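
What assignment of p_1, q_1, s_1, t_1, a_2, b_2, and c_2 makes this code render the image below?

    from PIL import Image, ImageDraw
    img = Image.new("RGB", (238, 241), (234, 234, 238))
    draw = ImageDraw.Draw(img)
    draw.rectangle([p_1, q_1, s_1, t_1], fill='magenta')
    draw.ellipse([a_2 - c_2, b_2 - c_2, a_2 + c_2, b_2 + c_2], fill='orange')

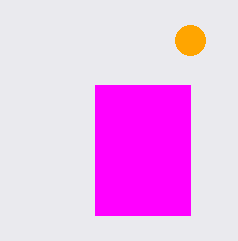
p_1 = 95, q_1 = 85, s_1 = 190, t_1 = 215, a_2 = 190, b_2 = 40, c_2 = 15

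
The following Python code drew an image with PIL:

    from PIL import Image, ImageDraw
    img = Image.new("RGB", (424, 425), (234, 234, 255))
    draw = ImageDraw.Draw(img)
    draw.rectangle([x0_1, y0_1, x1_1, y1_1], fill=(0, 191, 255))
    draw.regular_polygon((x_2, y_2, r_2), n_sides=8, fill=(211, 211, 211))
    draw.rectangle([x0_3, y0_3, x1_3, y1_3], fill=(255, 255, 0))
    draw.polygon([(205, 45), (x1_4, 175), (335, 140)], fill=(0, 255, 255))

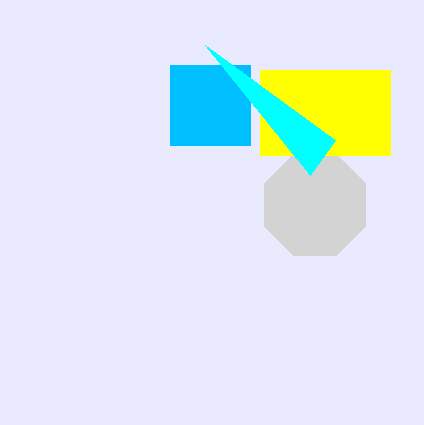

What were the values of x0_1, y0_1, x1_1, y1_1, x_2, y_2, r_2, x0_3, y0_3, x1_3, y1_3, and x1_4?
x0_1 = 170, y0_1 = 65, x1_1 = 250, y1_1 = 145, x_2 = 315, y_2 = 205, r_2 = 55, x0_3 = 260, y0_3 = 70, x1_3 = 390, y1_3 = 155, x1_4 = 310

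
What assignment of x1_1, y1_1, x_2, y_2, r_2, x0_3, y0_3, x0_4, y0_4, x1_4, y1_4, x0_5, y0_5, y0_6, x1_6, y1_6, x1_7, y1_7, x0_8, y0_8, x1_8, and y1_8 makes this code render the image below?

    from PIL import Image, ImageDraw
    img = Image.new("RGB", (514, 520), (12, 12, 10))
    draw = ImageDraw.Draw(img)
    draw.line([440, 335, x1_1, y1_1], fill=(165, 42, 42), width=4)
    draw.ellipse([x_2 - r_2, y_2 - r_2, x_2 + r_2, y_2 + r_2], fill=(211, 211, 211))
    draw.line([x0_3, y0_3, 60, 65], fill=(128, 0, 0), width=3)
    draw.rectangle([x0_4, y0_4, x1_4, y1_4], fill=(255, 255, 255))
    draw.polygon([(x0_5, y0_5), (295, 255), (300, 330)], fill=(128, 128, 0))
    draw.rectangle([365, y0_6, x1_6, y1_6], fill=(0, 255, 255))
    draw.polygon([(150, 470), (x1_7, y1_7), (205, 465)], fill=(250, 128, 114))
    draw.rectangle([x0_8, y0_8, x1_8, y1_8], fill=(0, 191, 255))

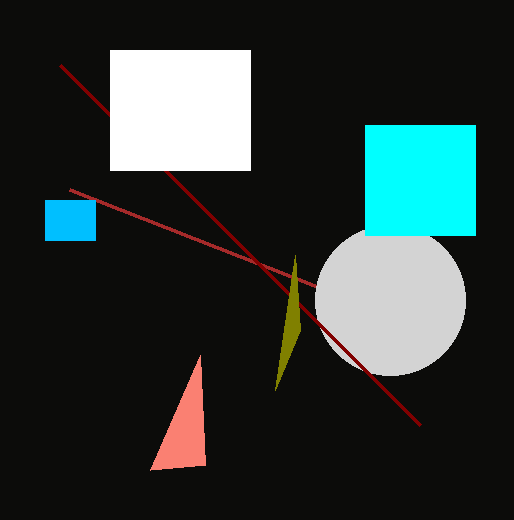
x1_1 = 70, y1_1 = 190, x_2 = 390, y_2 = 300, r_2 = 75, x0_3 = 420, y0_3 = 425, x0_4 = 110, y0_4 = 50, x1_4 = 250, y1_4 = 170, x0_5 = 275, y0_5 = 390, y0_6 = 125, x1_6 = 475, y1_6 = 235, x1_7 = 200, y1_7 = 355, x0_8 = 45, y0_8 = 200, x1_8 = 95, y1_8 = 240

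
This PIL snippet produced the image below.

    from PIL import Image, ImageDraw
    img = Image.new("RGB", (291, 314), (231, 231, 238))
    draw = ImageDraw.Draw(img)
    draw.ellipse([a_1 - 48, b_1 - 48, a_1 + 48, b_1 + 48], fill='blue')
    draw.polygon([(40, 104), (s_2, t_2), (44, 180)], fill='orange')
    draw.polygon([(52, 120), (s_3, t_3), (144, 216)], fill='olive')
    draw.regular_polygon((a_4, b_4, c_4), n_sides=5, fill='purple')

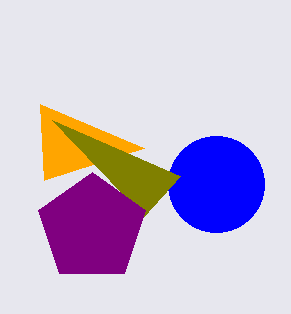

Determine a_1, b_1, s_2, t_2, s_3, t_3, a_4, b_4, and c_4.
a_1 = 216, b_1 = 184, s_2 = 144, t_2 = 148, s_3 = 180, t_3 = 176, a_4 = 92, b_4 = 228, c_4 = 56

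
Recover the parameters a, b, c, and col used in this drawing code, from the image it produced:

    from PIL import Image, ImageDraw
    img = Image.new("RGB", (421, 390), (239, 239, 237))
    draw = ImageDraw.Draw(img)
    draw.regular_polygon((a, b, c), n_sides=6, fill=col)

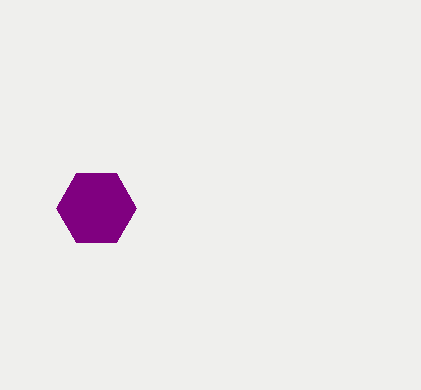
a = 96; b = 208; c = 40; col = 'purple'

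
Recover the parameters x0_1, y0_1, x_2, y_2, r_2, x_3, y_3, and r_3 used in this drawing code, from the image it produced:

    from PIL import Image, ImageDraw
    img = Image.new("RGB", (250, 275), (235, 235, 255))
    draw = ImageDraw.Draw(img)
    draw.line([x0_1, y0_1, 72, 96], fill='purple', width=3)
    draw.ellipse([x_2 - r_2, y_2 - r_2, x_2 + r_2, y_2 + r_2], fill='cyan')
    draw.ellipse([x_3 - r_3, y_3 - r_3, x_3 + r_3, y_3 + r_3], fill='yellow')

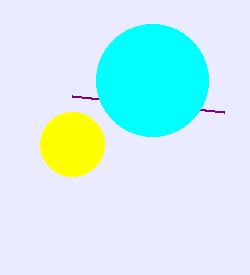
x0_1 = 224
y0_1 = 112
x_2 = 152
y_2 = 80
r_2 = 56
x_3 = 72
y_3 = 144
r_3 = 32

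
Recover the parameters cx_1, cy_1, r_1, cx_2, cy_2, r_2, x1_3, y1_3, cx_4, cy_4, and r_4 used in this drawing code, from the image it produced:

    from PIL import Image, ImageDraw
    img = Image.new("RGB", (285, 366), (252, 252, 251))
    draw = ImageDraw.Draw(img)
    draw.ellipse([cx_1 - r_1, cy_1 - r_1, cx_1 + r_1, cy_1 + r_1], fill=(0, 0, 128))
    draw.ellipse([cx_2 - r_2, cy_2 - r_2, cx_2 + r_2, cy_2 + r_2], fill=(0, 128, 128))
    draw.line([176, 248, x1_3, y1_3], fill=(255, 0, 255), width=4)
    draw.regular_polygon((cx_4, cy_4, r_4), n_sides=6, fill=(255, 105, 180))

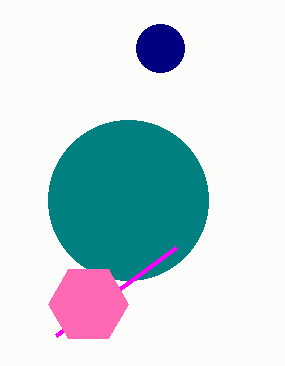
cx_1 = 160, cy_1 = 48, r_1 = 24, cx_2 = 128, cy_2 = 200, r_2 = 80, x1_3 = 56, y1_3 = 336, cx_4 = 88, cy_4 = 304, r_4 = 40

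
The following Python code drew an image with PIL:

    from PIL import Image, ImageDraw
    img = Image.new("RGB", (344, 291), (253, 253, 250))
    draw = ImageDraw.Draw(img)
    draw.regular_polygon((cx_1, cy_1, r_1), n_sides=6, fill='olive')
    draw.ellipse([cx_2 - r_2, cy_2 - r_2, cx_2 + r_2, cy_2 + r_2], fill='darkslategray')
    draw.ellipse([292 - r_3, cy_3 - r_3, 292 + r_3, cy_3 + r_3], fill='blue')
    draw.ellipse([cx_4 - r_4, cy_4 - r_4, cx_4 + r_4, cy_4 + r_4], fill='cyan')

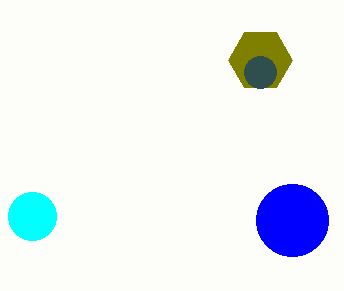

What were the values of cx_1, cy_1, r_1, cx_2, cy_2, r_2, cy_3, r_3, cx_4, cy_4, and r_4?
cx_1 = 260; cy_1 = 60; r_1 = 32; cx_2 = 260; cy_2 = 72; r_2 = 16; cy_3 = 220; r_3 = 36; cx_4 = 32; cy_4 = 216; r_4 = 24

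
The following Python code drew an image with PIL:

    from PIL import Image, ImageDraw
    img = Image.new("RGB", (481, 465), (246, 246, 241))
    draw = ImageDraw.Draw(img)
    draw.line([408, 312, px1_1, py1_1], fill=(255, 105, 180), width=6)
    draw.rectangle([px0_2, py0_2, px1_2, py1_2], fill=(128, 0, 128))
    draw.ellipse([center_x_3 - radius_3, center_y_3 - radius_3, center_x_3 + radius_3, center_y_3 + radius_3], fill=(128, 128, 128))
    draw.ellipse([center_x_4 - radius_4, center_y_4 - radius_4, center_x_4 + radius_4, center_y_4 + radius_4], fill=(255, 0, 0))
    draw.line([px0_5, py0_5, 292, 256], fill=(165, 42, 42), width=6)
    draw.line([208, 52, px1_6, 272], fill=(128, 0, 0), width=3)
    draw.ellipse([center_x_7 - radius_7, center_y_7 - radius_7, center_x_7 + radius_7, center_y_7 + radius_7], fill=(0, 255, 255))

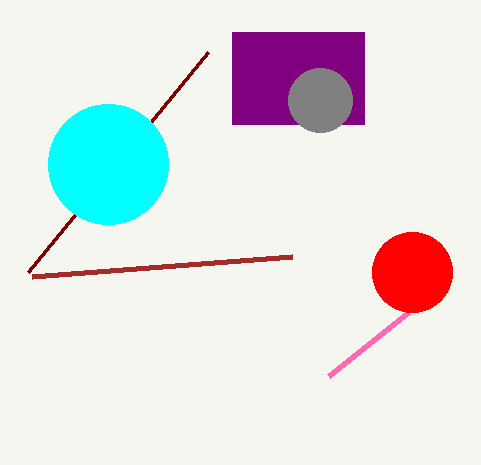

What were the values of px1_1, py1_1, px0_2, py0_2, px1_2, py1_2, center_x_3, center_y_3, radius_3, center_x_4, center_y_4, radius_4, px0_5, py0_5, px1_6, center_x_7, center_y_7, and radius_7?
px1_1 = 328; py1_1 = 376; px0_2 = 232; py0_2 = 32; px1_2 = 364; py1_2 = 124; center_x_3 = 320; center_y_3 = 100; radius_3 = 32; center_x_4 = 412; center_y_4 = 272; radius_4 = 40; px0_5 = 32; py0_5 = 276; px1_6 = 28; center_x_7 = 108; center_y_7 = 164; radius_7 = 60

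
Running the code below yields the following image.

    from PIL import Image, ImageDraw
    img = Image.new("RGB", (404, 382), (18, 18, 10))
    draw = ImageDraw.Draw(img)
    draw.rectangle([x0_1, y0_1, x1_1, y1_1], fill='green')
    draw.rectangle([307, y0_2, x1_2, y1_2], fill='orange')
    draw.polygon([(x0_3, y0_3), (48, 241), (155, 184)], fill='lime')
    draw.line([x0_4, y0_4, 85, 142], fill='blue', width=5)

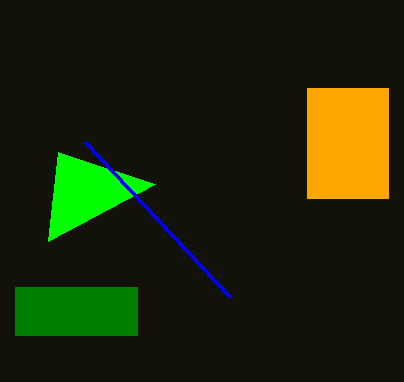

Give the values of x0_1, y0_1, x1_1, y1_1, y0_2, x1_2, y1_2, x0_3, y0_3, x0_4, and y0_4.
x0_1 = 15; y0_1 = 287; x1_1 = 137; y1_1 = 335; y0_2 = 88; x1_2 = 388; y1_2 = 198; x0_3 = 58; y0_3 = 152; x0_4 = 230; y0_4 = 297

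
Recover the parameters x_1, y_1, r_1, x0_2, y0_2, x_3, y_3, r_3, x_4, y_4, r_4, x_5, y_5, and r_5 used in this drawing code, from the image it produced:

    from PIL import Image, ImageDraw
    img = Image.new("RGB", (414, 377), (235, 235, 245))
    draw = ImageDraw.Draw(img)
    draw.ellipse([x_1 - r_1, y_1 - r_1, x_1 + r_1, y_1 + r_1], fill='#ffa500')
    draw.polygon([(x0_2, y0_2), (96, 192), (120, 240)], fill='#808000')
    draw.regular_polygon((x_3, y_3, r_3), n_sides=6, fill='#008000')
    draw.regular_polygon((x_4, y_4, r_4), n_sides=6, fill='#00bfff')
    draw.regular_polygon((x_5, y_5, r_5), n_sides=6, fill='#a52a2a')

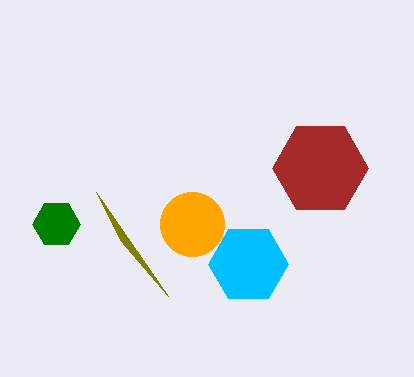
x_1 = 192
y_1 = 224
r_1 = 32
x0_2 = 168
y0_2 = 296
x_3 = 56
y_3 = 224
r_3 = 24
x_4 = 248
y_4 = 264
r_4 = 40
x_5 = 320
y_5 = 168
r_5 = 48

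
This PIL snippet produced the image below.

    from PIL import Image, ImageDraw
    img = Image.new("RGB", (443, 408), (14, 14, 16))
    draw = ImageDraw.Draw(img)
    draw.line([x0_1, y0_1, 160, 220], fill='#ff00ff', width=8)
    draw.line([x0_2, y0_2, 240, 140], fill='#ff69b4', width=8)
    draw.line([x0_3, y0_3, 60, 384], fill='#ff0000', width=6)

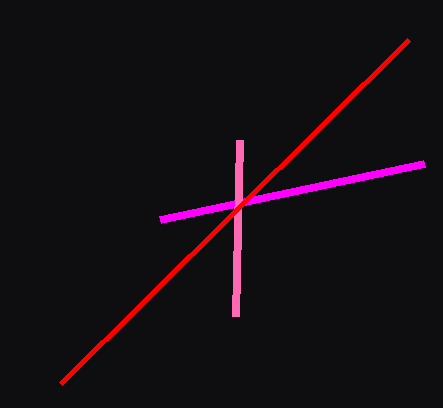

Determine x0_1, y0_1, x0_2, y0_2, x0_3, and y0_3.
x0_1 = 424, y0_1 = 164, x0_2 = 236, y0_2 = 316, x0_3 = 408, y0_3 = 40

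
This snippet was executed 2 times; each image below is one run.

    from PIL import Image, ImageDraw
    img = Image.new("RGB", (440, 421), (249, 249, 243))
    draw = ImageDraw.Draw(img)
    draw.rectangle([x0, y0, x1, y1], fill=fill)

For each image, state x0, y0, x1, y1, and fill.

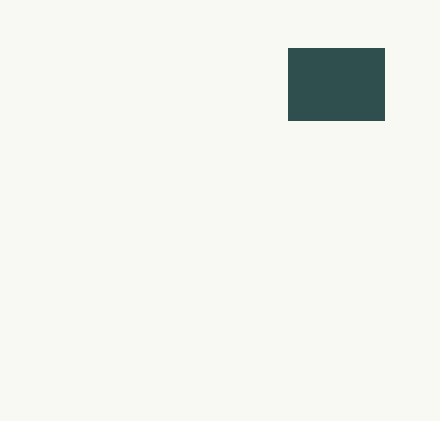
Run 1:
x0 = 288
y0 = 48
x1 = 384
y1 = 120
fill = 'darkslategray'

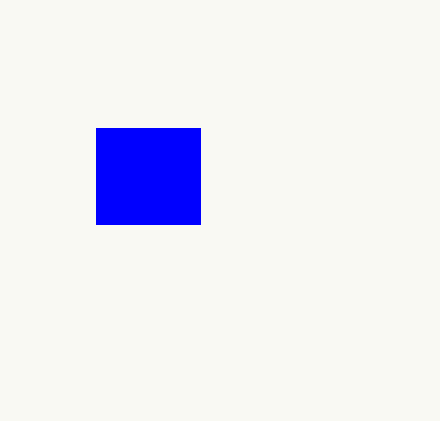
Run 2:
x0 = 96, y0 = 128, x1 = 200, y1 = 224, fill = 'blue'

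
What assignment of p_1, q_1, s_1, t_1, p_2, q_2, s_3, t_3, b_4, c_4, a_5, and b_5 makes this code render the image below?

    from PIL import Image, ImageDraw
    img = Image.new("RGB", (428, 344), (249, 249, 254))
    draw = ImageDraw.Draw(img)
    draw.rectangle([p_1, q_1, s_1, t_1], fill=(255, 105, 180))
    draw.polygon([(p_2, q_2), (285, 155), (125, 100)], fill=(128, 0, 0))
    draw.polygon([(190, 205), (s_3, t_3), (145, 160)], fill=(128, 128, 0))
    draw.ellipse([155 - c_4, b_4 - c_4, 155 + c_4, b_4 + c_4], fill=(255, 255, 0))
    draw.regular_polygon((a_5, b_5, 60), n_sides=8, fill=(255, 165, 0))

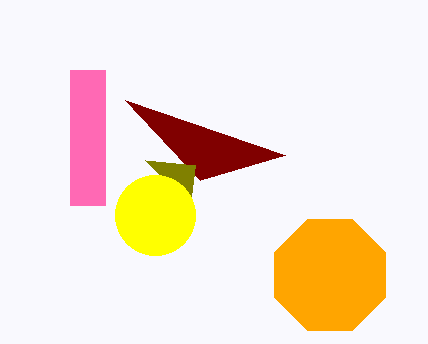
p_1 = 70; q_1 = 70; s_1 = 105; t_1 = 205; p_2 = 200; q_2 = 180; s_3 = 195; t_3 = 165; b_4 = 215; c_4 = 40; a_5 = 330; b_5 = 275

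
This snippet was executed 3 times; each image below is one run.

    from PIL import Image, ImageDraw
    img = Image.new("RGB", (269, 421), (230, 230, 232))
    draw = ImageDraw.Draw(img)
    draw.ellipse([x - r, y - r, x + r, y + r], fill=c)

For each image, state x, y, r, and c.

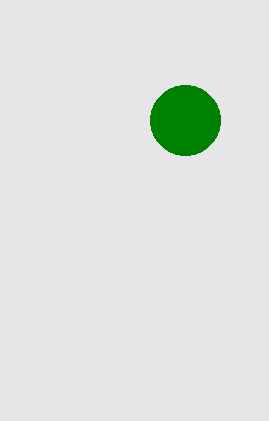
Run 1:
x = 185, y = 120, r = 35, c = 'green'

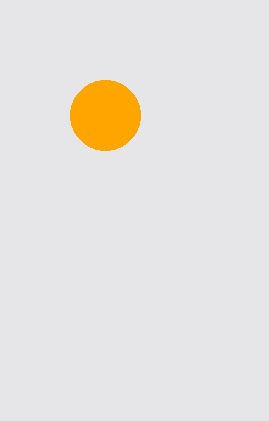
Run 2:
x = 105, y = 115, r = 35, c = 'orange'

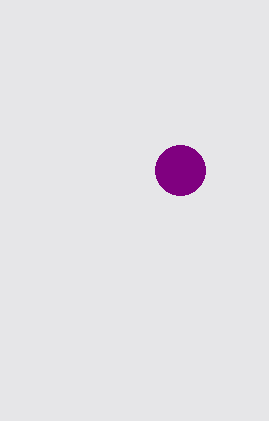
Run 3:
x = 180
y = 170
r = 25
c = 'purple'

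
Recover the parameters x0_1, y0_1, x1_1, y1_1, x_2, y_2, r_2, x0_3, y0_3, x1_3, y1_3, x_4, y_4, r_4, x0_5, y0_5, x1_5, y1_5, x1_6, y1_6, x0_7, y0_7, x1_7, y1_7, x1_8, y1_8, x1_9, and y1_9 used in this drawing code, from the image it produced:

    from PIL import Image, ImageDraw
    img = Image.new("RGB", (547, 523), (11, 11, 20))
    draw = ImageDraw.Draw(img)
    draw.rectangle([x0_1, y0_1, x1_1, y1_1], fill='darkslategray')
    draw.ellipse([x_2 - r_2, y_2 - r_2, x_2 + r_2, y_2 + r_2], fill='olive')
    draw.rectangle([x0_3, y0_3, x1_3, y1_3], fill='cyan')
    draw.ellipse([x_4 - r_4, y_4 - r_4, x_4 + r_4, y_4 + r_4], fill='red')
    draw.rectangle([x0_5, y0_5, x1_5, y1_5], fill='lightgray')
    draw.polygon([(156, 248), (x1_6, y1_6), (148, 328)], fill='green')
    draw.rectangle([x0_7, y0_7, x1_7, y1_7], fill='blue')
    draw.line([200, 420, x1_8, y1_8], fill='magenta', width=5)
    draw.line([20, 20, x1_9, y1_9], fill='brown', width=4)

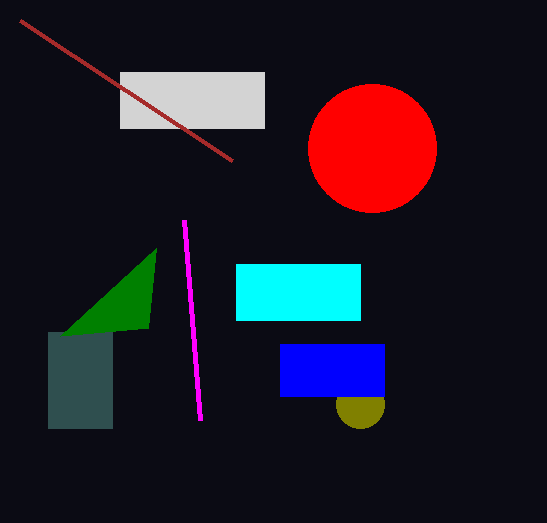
x0_1 = 48
y0_1 = 332
x1_1 = 112
y1_1 = 428
x_2 = 360
y_2 = 404
r_2 = 24
x0_3 = 236
y0_3 = 264
x1_3 = 360
y1_3 = 320
x_4 = 372
y_4 = 148
r_4 = 64
x0_5 = 120
y0_5 = 72
x1_5 = 264
y1_5 = 128
x1_6 = 60
y1_6 = 336
x0_7 = 280
y0_7 = 344
x1_7 = 384
y1_7 = 396
x1_8 = 184
y1_8 = 220
x1_9 = 232
y1_9 = 160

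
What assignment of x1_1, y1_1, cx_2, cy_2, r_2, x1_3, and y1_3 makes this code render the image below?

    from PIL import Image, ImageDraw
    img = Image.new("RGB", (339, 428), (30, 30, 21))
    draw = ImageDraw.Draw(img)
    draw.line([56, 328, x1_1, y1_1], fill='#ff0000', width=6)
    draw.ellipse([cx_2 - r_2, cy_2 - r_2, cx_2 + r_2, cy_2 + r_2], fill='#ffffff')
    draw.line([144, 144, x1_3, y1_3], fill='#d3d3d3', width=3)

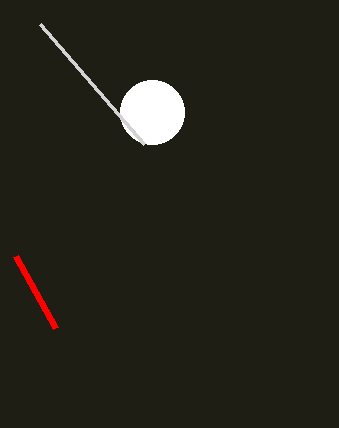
x1_1 = 16; y1_1 = 256; cx_2 = 152; cy_2 = 112; r_2 = 32; x1_3 = 40; y1_3 = 24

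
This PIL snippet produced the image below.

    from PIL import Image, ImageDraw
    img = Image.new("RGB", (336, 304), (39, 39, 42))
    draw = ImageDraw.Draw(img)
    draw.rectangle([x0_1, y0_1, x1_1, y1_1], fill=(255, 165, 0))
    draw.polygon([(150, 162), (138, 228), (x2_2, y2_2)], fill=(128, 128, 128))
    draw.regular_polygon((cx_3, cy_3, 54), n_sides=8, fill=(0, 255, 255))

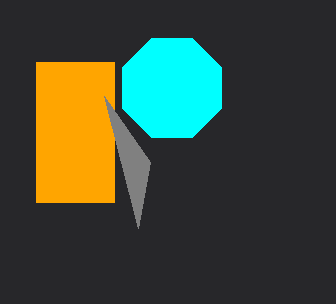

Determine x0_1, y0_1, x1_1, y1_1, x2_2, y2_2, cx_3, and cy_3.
x0_1 = 36; y0_1 = 62; x1_1 = 114; y1_1 = 202; x2_2 = 104; y2_2 = 96; cx_3 = 172; cy_3 = 88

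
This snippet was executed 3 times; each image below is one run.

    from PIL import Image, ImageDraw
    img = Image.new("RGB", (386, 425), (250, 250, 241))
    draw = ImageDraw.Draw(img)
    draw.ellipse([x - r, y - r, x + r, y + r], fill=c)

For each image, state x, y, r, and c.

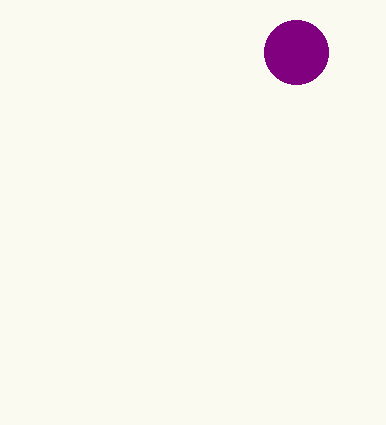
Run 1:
x = 296
y = 52
r = 32
c = 'purple'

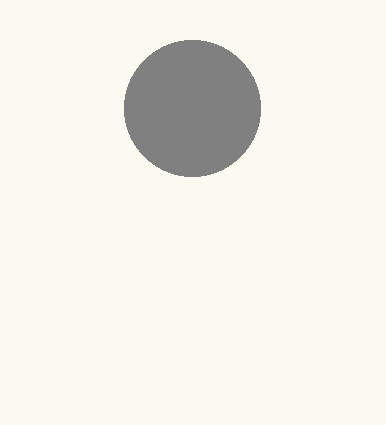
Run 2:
x = 192
y = 108
r = 68
c = 'gray'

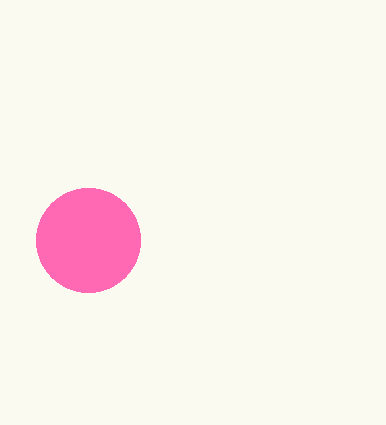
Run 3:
x = 88; y = 240; r = 52; c = 'hotpink'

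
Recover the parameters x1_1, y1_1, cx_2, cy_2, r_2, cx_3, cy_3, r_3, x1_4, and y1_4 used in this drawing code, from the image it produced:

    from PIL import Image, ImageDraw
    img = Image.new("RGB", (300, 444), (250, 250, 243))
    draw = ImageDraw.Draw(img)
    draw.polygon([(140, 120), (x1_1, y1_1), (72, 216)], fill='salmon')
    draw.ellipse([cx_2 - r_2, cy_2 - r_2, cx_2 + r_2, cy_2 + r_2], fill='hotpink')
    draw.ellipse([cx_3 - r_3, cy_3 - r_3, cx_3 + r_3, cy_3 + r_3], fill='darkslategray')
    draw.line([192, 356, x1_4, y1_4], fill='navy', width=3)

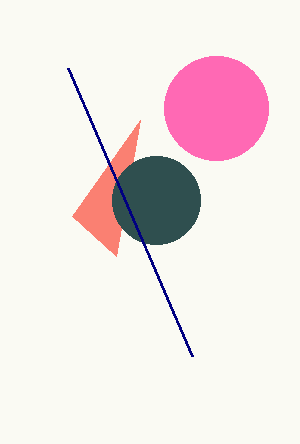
x1_1 = 116; y1_1 = 256; cx_2 = 216; cy_2 = 108; r_2 = 52; cx_3 = 156; cy_3 = 200; r_3 = 44; x1_4 = 68; y1_4 = 68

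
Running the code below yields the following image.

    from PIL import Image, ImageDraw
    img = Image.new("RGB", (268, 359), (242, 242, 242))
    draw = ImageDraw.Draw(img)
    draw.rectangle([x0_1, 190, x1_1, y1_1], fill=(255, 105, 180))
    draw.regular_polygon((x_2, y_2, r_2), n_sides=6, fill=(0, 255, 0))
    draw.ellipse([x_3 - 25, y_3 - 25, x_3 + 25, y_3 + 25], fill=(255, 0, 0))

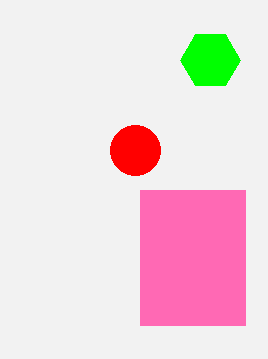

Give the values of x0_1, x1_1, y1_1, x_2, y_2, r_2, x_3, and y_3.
x0_1 = 140
x1_1 = 245
y1_1 = 325
x_2 = 210
y_2 = 60
r_2 = 30
x_3 = 135
y_3 = 150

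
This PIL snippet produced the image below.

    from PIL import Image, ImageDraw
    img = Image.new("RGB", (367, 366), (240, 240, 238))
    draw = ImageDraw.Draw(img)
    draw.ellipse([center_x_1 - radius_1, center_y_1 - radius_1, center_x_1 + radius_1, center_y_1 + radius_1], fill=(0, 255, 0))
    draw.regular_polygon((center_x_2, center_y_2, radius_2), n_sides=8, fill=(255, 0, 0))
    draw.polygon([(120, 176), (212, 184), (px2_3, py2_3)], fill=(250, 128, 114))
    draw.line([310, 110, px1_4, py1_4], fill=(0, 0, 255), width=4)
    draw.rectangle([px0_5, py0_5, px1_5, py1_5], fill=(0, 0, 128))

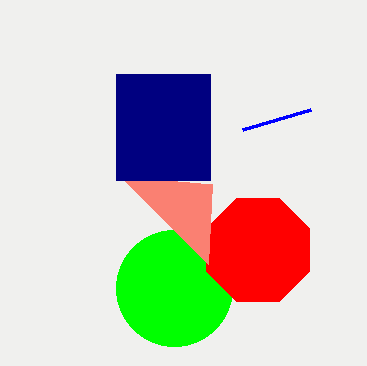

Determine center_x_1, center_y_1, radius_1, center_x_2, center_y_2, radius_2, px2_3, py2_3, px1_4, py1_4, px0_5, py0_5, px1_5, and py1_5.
center_x_1 = 174; center_y_1 = 288; radius_1 = 58; center_x_2 = 258; center_y_2 = 250; radius_2 = 56; px2_3 = 208; py2_3 = 264; px1_4 = 242; py1_4 = 130; px0_5 = 116; py0_5 = 74; px1_5 = 210; py1_5 = 180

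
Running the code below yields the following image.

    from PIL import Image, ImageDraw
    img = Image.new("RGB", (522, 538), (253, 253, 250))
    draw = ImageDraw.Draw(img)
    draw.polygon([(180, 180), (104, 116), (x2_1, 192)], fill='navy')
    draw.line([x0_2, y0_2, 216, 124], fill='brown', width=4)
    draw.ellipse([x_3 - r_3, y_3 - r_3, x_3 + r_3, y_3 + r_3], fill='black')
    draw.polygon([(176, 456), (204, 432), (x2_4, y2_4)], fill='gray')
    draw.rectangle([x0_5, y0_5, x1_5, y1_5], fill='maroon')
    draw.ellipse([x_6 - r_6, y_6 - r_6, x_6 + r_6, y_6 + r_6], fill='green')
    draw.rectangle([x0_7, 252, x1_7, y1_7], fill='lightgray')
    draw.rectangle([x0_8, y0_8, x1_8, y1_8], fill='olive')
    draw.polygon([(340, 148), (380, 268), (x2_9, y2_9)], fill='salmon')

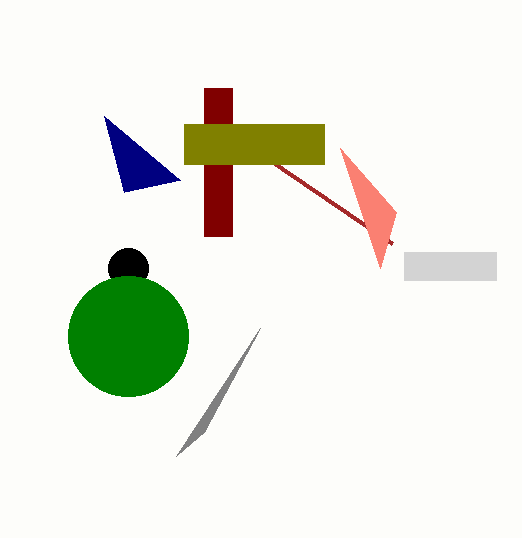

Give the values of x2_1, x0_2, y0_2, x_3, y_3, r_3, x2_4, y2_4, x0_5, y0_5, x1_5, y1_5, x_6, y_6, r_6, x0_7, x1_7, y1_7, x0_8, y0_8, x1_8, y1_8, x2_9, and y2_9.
x2_1 = 124, x0_2 = 392, y0_2 = 244, x_3 = 128, y_3 = 268, r_3 = 20, x2_4 = 260, y2_4 = 328, x0_5 = 204, y0_5 = 88, x1_5 = 232, y1_5 = 236, x_6 = 128, y_6 = 336, r_6 = 60, x0_7 = 404, x1_7 = 496, y1_7 = 280, x0_8 = 184, y0_8 = 124, x1_8 = 324, y1_8 = 164, x2_9 = 396, y2_9 = 212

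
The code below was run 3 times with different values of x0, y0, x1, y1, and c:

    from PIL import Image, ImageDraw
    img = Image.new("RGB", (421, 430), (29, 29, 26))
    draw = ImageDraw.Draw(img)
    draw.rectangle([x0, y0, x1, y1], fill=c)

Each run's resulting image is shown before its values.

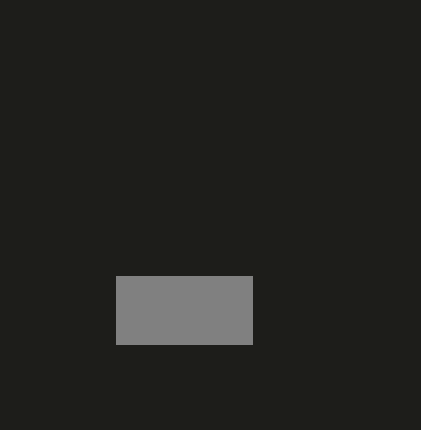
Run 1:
x0 = 116
y0 = 276
x1 = 252
y1 = 344
c = 'gray'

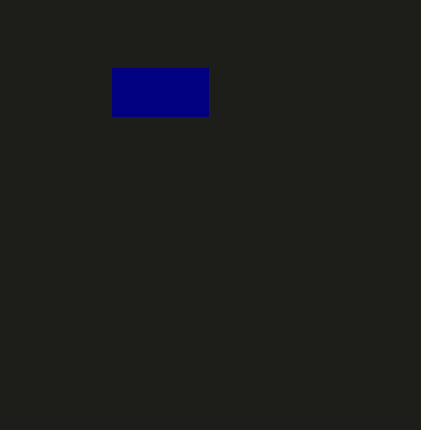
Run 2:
x0 = 112; y0 = 68; x1 = 208; y1 = 116; c = 'navy'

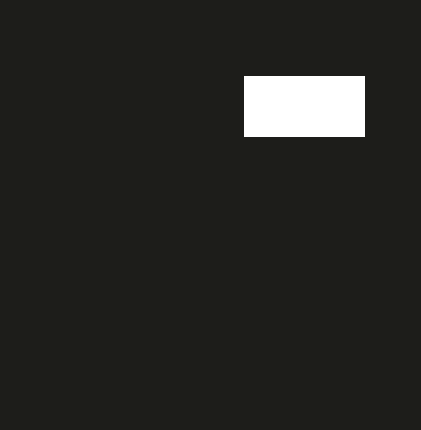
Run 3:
x0 = 244; y0 = 76; x1 = 364; y1 = 136; c = 'white'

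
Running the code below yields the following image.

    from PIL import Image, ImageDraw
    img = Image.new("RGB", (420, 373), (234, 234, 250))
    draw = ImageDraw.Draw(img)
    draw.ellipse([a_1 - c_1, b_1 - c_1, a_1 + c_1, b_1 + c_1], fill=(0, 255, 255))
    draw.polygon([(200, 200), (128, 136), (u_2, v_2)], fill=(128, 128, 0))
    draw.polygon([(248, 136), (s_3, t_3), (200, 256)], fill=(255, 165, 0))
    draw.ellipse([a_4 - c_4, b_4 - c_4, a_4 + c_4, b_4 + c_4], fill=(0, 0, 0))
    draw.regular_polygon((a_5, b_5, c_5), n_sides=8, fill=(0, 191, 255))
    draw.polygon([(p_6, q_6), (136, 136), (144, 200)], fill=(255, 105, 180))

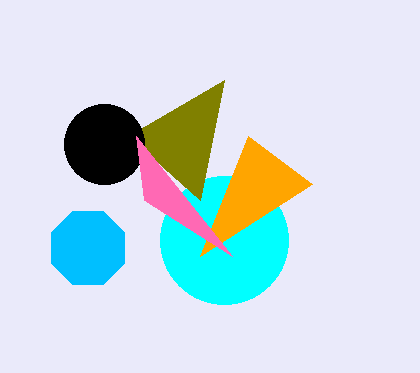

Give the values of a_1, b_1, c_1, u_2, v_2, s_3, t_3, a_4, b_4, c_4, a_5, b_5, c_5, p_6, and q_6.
a_1 = 224
b_1 = 240
c_1 = 64
u_2 = 224
v_2 = 80
s_3 = 312
t_3 = 184
a_4 = 104
b_4 = 144
c_4 = 40
a_5 = 88
b_5 = 248
c_5 = 40
p_6 = 232
q_6 = 256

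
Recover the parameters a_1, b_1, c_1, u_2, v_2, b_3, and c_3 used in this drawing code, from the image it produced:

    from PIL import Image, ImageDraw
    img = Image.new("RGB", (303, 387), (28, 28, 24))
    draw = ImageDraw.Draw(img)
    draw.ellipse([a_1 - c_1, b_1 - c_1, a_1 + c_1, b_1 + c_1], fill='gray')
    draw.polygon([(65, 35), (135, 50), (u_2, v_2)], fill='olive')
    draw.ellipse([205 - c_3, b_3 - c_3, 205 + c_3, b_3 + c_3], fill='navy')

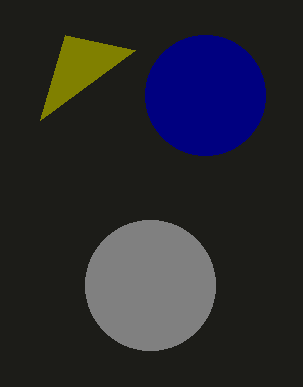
a_1 = 150
b_1 = 285
c_1 = 65
u_2 = 40
v_2 = 120
b_3 = 95
c_3 = 60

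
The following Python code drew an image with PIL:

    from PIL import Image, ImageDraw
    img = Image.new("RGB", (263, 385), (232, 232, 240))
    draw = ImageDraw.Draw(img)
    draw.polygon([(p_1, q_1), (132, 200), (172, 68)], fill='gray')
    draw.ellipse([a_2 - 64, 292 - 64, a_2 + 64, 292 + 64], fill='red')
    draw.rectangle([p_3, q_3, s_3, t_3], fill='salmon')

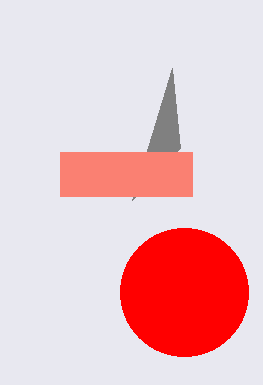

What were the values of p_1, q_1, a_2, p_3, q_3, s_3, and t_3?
p_1 = 180; q_1 = 148; a_2 = 184; p_3 = 60; q_3 = 152; s_3 = 192; t_3 = 196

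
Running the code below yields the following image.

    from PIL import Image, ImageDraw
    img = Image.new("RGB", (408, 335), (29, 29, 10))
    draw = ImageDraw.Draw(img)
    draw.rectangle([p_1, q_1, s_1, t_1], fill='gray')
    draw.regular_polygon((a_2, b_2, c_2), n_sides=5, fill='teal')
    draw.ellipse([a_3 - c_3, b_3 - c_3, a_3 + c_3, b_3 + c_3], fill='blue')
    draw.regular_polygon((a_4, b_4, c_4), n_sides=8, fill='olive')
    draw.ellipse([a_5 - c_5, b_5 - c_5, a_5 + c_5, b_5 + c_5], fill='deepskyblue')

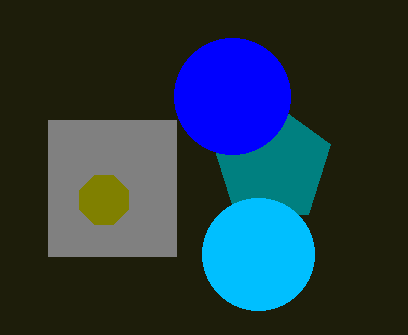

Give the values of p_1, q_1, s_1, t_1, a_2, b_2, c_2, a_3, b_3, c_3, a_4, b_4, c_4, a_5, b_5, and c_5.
p_1 = 48
q_1 = 120
s_1 = 176
t_1 = 256
a_2 = 272
b_2 = 164
c_2 = 62
a_3 = 232
b_3 = 96
c_3 = 58
a_4 = 104
b_4 = 200
c_4 = 26
a_5 = 258
b_5 = 254
c_5 = 56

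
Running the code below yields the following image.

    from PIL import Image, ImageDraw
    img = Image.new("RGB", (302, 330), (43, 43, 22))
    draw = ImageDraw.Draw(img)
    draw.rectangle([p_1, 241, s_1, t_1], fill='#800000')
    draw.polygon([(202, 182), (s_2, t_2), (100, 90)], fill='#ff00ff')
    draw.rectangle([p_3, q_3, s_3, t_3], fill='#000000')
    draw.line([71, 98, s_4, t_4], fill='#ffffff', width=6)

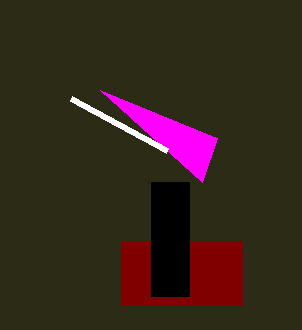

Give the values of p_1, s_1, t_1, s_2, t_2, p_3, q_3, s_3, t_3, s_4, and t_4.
p_1 = 121
s_1 = 242
t_1 = 305
s_2 = 217
t_2 = 138
p_3 = 151
q_3 = 182
s_3 = 189
t_3 = 296
s_4 = 167
t_4 = 150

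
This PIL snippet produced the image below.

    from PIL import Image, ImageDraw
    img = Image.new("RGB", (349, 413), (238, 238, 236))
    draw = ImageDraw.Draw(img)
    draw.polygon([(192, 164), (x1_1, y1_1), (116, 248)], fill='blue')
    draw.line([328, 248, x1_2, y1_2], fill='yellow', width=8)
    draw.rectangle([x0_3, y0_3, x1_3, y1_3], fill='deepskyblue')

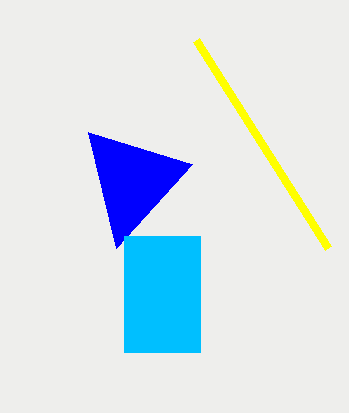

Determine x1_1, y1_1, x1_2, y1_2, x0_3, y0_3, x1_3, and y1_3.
x1_1 = 88, y1_1 = 132, x1_2 = 196, y1_2 = 40, x0_3 = 124, y0_3 = 236, x1_3 = 200, y1_3 = 352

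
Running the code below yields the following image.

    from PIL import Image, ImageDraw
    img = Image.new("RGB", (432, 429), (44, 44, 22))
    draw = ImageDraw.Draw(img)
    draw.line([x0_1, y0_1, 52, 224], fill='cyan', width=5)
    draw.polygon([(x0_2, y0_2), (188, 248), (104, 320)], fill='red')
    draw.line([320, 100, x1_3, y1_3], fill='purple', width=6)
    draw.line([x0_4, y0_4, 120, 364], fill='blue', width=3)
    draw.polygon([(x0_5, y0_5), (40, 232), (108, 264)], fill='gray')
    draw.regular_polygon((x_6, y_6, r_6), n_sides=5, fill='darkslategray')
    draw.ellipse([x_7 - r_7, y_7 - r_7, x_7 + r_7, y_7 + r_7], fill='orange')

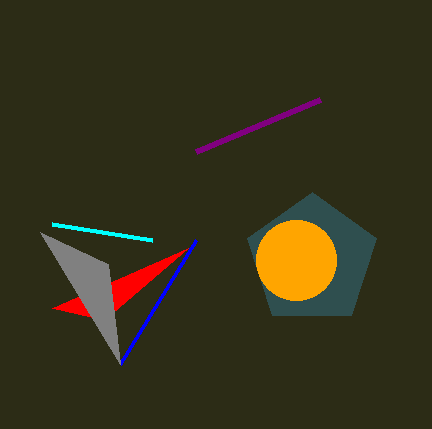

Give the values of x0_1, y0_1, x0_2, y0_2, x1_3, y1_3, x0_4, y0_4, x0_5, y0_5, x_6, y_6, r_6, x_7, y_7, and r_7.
x0_1 = 152, y0_1 = 240, x0_2 = 52, y0_2 = 308, x1_3 = 196, y1_3 = 152, x0_4 = 196, y0_4 = 240, x0_5 = 120, y0_5 = 364, x_6 = 312, y_6 = 260, r_6 = 68, x_7 = 296, y_7 = 260, r_7 = 40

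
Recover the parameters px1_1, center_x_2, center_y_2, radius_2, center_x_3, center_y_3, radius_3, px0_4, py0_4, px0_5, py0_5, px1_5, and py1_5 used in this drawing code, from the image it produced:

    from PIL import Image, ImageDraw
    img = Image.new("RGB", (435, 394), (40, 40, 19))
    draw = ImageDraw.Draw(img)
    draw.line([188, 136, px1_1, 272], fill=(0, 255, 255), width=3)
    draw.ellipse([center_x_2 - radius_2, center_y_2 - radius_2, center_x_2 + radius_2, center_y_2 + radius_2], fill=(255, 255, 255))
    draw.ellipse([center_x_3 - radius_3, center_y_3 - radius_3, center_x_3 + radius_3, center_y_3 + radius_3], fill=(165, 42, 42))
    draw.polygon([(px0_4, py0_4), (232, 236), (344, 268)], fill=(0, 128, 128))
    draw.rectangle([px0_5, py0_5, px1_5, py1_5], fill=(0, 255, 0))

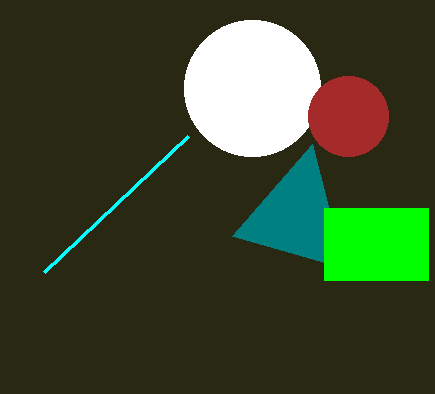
px1_1 = 44
center_x_2 = 252
center_y_2 = 88
radius_2 = 68
center_x_3 = 348
center_y_3 = 116
radius_3 = 40
px0_4 = 312
py0_4 = 144
px0_5 = 324
py0_5 = 208
px1_5 = 428
py1_5 = 280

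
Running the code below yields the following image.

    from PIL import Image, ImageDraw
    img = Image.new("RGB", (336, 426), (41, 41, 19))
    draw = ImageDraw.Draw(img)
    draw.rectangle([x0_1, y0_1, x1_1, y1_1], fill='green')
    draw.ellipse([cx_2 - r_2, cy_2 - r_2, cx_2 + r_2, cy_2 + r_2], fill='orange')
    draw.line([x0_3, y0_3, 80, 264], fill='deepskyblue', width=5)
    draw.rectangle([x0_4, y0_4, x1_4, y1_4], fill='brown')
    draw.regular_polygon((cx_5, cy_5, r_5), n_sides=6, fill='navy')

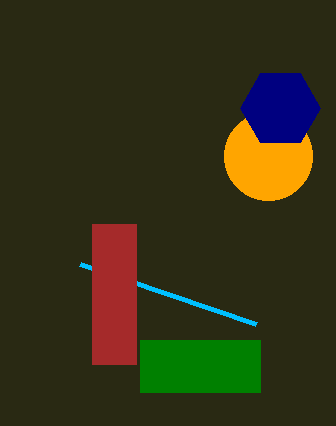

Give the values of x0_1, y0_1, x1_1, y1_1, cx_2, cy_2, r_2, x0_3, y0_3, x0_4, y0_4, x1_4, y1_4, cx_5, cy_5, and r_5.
x0_1 = 140; y0_1 = 340; x1_1 = 260; y1_1 = 392; cx_2 = 268; cy_2 = 156; r_2 = 44; x0_3 = 256; y0_3 = 324; x0_4 = 92; y0_4 = 224; x1_4 = 136; y1_4 = 364; cx_5 = 280; cy_5 = 108; r_5 = 40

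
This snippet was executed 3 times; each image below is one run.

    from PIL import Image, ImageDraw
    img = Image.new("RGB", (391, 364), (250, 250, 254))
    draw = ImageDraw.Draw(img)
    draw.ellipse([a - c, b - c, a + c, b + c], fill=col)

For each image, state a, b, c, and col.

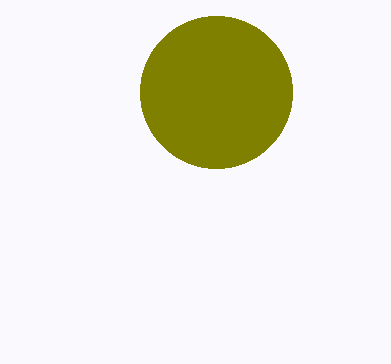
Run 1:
a = 216; b = 92; c = 76; col = 'olive'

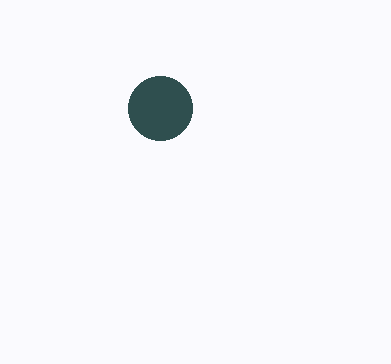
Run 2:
a = 160
b = 108
c = 32
col = 'darkslategray'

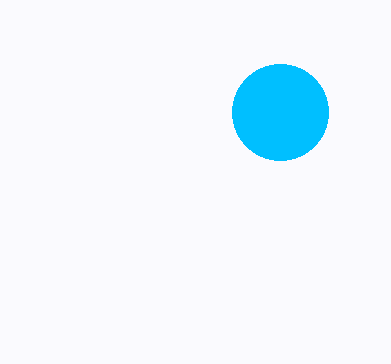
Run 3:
a = 280, b = 112, c = 48, col = 'deepskyblue'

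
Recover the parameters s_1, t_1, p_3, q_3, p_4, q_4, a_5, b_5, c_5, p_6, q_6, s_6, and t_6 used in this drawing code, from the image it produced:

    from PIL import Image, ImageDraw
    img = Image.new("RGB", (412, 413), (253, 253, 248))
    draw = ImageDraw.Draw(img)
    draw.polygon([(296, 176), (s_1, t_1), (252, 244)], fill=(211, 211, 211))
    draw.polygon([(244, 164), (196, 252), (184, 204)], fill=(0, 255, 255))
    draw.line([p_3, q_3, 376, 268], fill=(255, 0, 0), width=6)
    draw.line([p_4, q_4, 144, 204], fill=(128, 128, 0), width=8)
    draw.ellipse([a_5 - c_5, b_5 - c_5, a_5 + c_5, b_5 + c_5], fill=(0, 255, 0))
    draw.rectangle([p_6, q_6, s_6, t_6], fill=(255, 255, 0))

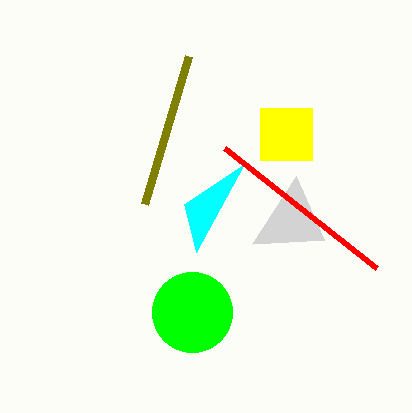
s_1 = 324; t_1 = 240; p_3 = 224; q_3 = 148; p_4 = 188; q_4 = 56; a_5 = 192; b_5 = 312; c_5 = 40; p_6 = 260; q_6 = 108; s_6 = 312; t_6 = 160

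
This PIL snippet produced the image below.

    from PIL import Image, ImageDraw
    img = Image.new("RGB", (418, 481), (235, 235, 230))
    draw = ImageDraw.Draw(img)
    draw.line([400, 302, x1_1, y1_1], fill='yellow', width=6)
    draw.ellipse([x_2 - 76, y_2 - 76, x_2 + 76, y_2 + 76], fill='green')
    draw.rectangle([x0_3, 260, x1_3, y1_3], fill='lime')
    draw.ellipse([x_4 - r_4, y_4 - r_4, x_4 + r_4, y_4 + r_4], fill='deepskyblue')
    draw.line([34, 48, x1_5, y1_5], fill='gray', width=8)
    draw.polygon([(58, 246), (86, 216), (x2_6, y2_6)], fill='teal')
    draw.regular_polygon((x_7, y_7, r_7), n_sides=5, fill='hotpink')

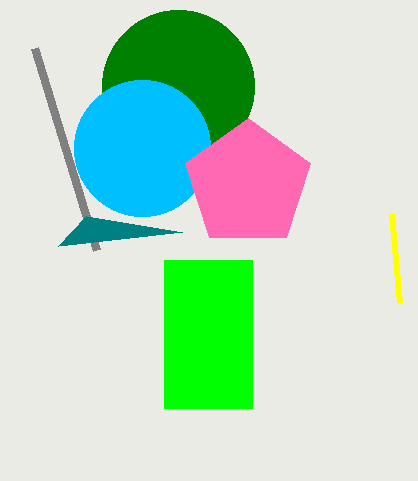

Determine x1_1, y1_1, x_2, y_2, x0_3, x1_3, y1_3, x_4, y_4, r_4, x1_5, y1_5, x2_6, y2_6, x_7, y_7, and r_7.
x1_1 = 392
y1_1 = 214
x_2 = 178
y_2 = 86
x0_3 = 164
x1_3 = 252
y1_3 = 408
x_4 = 142
y_4 = 148
r_4 = 68
x1_5 = 96
y1_5 = 250
x2_6 = 182
y2_6 = 232
x_7 = 248
y_7 = 184
r_7 = 66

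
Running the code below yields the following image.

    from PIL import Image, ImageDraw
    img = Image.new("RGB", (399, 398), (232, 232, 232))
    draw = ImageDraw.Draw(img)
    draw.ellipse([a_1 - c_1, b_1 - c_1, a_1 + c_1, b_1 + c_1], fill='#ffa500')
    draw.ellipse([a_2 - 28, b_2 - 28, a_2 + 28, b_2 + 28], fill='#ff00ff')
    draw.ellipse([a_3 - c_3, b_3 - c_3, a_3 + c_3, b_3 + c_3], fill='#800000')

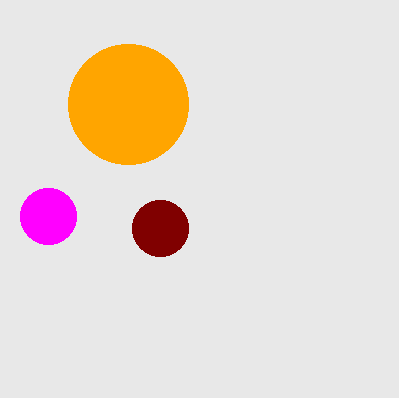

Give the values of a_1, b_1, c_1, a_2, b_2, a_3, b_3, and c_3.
a_1 = 128; b_1 = 104; c_1 = 60; a_2 = 48; b_2 = 216; a_3 = 160; b_3 = 228; c_3 = 28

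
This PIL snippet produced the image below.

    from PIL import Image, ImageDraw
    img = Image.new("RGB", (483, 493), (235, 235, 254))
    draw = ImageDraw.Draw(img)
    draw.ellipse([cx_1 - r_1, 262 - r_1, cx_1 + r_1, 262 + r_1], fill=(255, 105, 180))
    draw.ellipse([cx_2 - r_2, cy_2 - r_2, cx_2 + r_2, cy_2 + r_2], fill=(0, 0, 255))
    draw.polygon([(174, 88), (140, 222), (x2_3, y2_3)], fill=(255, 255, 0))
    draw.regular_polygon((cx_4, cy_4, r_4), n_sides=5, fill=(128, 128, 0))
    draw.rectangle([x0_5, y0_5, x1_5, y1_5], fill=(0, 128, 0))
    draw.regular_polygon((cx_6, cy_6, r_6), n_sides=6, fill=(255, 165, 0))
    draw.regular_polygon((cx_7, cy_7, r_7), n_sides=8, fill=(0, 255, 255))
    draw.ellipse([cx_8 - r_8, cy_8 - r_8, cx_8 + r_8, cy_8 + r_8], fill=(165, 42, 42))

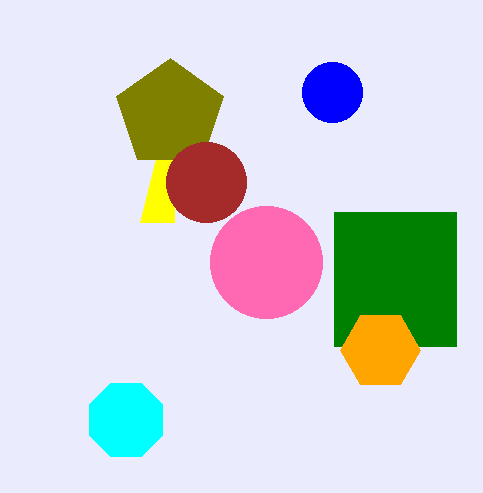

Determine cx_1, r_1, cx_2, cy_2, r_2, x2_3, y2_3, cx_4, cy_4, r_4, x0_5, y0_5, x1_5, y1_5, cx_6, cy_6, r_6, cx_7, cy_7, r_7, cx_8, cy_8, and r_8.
cx_1 = 266, r_1 = 56, cx_2 = 332, cy_2 = 92, r_2 = 30, x2_3 = 174, y2_3 = 222, cx_4 = 170, cy_4 = 114, r_4 = 56, x0_5 = 334, y0_5 = 212, x1_5 = 456, y1_5 = 346, cx_6 = 380, cy_6 = 350, r_6 = 40, cx_7 = 126, cy_7 = 420, r_7 = 40, cx_8 = 206, cy_8 = 182, r_8 = 40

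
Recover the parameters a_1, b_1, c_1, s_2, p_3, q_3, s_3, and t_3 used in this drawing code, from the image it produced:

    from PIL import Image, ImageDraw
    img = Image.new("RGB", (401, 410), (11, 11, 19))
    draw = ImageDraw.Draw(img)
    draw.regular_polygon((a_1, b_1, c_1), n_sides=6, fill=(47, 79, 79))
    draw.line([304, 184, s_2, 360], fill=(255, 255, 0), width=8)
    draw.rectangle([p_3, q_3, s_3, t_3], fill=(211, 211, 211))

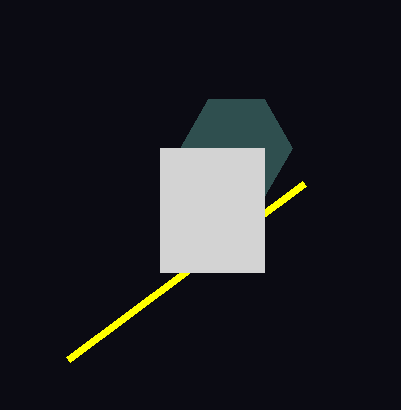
a_1 = 236; b_1 = 148; c_1 = 56; s_2 = 68; p_3 = 160; q_3 = 148; s_3 = 264; t_3 = 272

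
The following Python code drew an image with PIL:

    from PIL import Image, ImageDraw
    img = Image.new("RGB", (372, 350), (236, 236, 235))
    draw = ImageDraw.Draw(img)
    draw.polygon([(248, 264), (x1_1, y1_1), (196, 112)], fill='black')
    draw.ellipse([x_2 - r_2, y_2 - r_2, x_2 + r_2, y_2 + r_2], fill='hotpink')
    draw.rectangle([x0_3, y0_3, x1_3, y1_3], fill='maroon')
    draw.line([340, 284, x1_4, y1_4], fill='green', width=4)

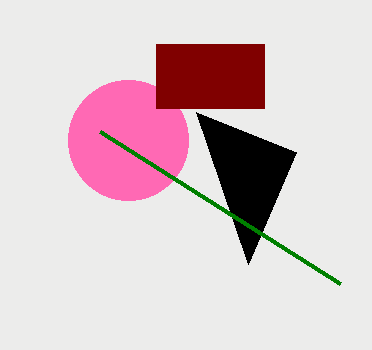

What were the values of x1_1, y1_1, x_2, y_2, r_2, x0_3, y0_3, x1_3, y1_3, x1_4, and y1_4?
x1_1 = 296
y1_1 = 152
x_2 = 128
y_2 = 140
r_2 = 60
x0_3 = 156
y0_3 = 44
x1_3 = 264
y1_3 = 108
x1_4 = 100
y1_4 = 132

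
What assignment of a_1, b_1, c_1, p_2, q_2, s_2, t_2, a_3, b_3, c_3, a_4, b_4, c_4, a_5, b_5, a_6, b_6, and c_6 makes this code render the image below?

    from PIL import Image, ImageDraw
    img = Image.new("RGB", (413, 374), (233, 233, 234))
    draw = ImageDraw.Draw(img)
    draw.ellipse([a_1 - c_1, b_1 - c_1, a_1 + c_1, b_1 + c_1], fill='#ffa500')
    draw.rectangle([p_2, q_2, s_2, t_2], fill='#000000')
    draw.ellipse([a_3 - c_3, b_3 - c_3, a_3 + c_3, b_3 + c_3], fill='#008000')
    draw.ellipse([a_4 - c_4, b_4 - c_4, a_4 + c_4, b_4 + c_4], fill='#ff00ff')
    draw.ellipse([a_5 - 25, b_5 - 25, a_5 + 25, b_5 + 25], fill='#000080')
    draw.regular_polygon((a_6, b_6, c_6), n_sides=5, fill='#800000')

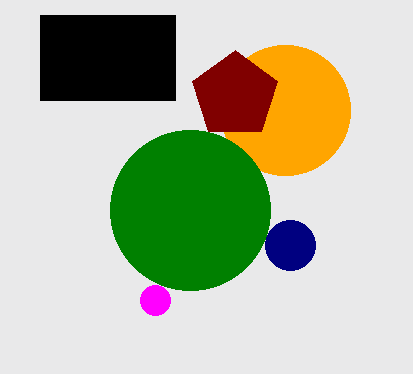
a_1 = 285, b_1 = 110, c_1 = 65, p_2 = 40, q_2 = 15, s_2 = 175, t_2 = 100, a_3 = 190, b_3 = 210, c_3 = 80, a_4 = 155, b_4 = 300, c_4 = 15, a_5 = 290, b_5 = 245, a_6 = 235, b_6 = 95, c_6 = 45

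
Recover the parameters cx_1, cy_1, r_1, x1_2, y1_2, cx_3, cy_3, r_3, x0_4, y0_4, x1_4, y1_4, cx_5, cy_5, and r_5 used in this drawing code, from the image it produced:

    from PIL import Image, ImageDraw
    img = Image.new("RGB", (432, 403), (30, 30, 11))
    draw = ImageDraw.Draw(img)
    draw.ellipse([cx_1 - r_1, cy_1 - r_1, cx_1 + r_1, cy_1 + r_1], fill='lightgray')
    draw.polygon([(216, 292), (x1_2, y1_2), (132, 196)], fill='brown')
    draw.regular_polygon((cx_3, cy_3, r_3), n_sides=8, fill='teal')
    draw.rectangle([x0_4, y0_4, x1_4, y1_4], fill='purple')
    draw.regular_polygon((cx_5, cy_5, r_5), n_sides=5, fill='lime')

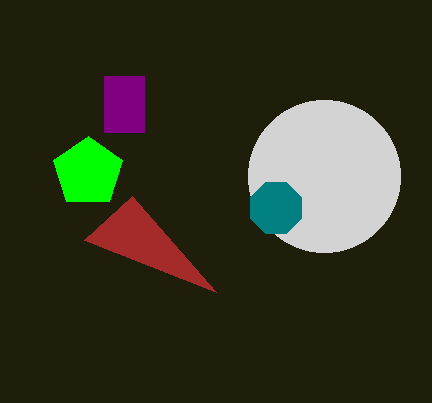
cx_1 = 324
cy_1 = 176
r_1 = 76
x1_2 = 84
y1_2 = 240
cx_3 = 276
cy_3 = 208
r_3 = 28
x0_4 = 104
y0_4 = 76
x1_4 = 144
y1_4 = 132
cx_5 = 88
cy_5 = 172
r_5 = 36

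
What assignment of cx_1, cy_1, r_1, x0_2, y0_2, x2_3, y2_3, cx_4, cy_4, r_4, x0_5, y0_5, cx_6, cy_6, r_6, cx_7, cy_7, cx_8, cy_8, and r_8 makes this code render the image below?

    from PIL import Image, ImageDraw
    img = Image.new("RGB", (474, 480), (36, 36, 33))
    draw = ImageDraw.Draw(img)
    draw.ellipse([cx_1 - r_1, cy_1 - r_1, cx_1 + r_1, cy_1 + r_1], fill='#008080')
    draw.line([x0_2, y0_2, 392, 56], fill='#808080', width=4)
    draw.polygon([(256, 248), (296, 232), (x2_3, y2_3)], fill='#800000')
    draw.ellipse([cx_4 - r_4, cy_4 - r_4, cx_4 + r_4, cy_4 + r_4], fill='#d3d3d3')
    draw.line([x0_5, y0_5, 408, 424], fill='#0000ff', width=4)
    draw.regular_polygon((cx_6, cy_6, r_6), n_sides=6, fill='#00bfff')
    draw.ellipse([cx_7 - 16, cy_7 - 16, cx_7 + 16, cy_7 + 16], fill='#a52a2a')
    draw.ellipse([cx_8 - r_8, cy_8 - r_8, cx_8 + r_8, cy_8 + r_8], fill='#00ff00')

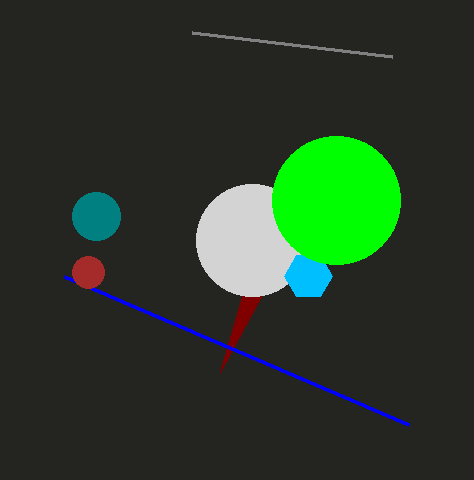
cx_1 = 96
cy_1 = 216
r_1 = 24
x0_2 = 192
y0_2 = 32
x2_3 = 220
y2_3 = 372
cx_4 = 252
cy_4 = 240
r_4 = 56
x0_5 = 64
y0_5 = 276
cx_6 = 308
cy_6 = 276
r_6 = 24
cx_7 = 88
cy_7 = 272
cx_8 = 336
cy_8 = 200
r_8 = 64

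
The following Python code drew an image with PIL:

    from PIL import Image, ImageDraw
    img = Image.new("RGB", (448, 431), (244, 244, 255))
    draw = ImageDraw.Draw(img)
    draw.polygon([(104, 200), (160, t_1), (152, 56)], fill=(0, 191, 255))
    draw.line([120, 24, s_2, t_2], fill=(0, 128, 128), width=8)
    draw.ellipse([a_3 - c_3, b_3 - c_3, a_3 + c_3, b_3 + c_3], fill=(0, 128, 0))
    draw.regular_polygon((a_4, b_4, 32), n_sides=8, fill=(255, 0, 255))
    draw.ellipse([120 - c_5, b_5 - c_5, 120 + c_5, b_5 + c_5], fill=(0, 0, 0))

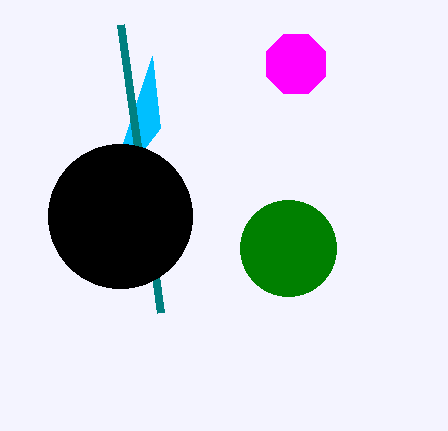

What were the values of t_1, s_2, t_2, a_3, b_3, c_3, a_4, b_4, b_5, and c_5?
t_1 = 128, s_2 = 160, t_2 = 312, a_3 = 288, b_3 = 248, c_3 = 48, a_4 = 296, b_4 = 64, b_5 = 216, c_5 = 72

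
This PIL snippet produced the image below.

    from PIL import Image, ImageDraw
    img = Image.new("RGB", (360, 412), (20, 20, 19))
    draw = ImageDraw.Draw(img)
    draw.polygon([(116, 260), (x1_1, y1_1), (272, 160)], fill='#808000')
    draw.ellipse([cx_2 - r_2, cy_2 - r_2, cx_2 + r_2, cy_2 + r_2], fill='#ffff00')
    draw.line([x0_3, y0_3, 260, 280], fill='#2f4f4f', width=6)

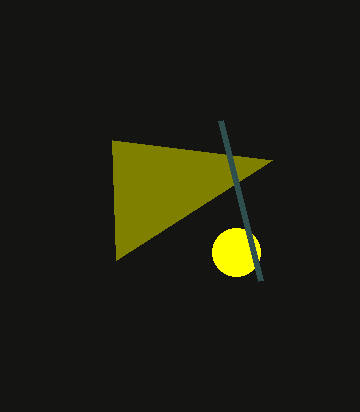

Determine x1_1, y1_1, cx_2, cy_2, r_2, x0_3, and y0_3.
x1_1 = 112, y1_1 = 140, cx_2 = 236, cy_2 = 252, r_2 = 24, x0_3 = 220, y0_3 = 120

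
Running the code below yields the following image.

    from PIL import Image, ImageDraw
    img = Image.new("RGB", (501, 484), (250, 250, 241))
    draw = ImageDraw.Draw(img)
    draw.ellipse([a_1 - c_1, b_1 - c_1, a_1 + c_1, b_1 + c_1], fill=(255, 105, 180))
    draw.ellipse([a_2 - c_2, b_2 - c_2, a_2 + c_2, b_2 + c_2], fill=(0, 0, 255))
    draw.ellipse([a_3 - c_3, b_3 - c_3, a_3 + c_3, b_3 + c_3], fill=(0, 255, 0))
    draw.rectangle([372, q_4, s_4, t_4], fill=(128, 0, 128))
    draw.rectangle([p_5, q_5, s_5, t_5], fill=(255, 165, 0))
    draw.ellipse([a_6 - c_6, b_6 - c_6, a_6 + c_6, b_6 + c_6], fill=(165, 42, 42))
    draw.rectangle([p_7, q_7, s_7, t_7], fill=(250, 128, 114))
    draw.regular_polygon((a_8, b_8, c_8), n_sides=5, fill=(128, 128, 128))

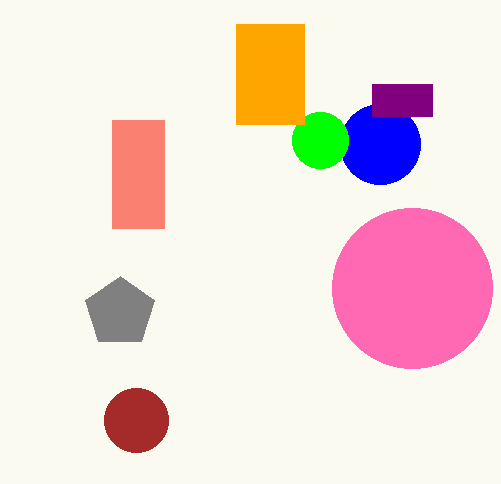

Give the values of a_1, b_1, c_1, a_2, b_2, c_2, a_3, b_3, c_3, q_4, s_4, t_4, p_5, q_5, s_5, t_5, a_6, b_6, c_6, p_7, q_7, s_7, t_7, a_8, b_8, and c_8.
a_1 = 412, b_1 = 288, c_1 = 80, a_2 = 380, b_2 = 144, c_2 = 40, a_3 = 320, b_3 = 140, c_3 = 28, q_4 = 84, s_4 = 432, t_4 = 116, p_5 = 236, q_5 = 24, s_5 = 304, t_5 = 124, a_6 = 136, b_6 = 420, c_6 = 32, p_7 = 112, q_7 = 120, s_7 = 164, t_7 = 228, a_8 = 120, b_8 = 312, c_8 = 36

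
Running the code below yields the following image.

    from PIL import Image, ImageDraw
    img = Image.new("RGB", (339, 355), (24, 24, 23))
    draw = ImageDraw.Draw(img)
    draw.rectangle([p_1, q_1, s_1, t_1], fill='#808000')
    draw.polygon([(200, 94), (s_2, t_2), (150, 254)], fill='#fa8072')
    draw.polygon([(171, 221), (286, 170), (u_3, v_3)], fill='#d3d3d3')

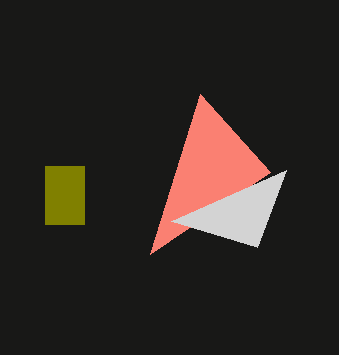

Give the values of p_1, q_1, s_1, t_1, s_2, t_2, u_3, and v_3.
p_1 = 45; q_1 = 166; s_1 = 84; t_1 = 224; s_2 = 270; t_2 = 172; u_3 = 257; v_3 = 247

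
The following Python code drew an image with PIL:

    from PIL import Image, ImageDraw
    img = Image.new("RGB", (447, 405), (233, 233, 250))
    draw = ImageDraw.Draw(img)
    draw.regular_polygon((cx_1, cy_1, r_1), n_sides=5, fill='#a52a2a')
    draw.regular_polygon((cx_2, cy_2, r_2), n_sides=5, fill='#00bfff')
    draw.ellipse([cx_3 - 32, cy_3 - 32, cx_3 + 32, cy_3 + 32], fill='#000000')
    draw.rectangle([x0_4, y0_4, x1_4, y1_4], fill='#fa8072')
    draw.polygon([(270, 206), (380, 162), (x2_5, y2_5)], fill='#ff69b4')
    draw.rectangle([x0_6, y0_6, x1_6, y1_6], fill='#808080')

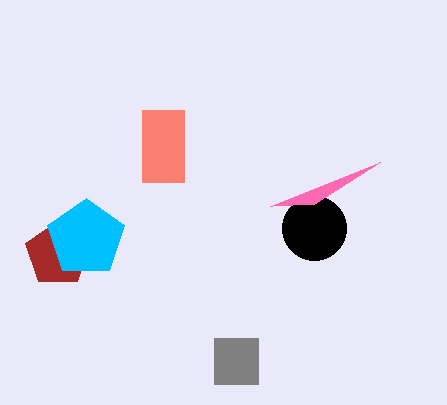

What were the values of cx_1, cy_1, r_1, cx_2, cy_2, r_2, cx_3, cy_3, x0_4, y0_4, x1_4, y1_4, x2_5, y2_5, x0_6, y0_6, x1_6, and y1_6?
cx_1 = 58; cy_1 = 254; r_1 = 34; cx_2 = 86; cy_2 = 238; r_2 = 40; cx_3 = 314; cy_3 = 228; x0_4 = 142; y0_4 = 110; x1_4 = 184; y1_4 = 182; x2_5 = 314; y2_5 = 204; x0_6 = 214; y0_6 = 338; x1_6 = 258; y1_6 = 384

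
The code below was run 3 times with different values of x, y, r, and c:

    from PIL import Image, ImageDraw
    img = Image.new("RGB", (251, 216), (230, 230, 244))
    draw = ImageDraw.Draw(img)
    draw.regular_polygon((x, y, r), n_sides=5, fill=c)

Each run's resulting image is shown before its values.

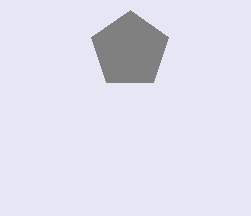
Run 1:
x = 130; y = 50; r = 40; c = 'gray'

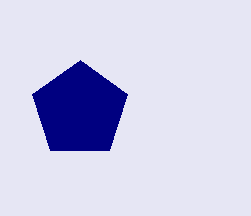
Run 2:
x = 80, y = 110, r = 50, c = 'navy'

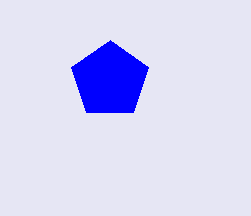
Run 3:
x = 110; y = 80; r = 40; c = 'blue'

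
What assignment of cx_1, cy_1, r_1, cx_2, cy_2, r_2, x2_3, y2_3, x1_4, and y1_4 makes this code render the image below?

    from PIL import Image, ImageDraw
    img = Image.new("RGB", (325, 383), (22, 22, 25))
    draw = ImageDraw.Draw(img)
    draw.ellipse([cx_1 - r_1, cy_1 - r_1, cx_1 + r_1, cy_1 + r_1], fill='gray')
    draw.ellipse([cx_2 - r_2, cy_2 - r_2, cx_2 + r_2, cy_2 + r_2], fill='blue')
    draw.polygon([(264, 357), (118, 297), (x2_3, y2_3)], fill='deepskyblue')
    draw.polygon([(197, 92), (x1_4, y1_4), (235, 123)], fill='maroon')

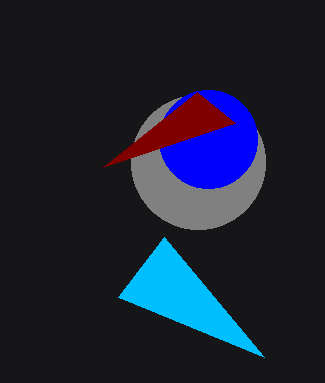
cx_1 = 198
cy_1 = 162
r_1 = 67
cx_2 = 208
cy_2 = 139
r_2 = 49
x2_3 = 164
y2_3 = 237
x1_4 = 103
y1_4 = 167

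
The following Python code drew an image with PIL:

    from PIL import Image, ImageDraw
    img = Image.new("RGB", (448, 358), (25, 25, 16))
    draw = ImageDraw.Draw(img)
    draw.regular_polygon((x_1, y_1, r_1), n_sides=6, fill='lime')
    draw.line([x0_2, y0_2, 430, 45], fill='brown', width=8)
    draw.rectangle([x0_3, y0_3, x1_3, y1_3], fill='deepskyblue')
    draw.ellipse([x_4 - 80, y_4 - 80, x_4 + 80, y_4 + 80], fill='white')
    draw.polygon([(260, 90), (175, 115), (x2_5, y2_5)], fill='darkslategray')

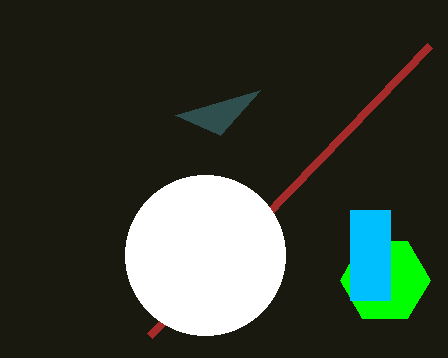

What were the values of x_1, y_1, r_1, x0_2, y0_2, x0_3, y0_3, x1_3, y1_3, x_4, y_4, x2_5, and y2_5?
x_1 = 385; y_1 = 280; r_1 = 45; x0_2 = 150; y0_2 = 335; x0_3 = 350; y0_3 = 210; x1_3 = 390; y1_3 = 300; x_4 = 205; y_4 = 255; x2_5 = 220; y2_5 = 135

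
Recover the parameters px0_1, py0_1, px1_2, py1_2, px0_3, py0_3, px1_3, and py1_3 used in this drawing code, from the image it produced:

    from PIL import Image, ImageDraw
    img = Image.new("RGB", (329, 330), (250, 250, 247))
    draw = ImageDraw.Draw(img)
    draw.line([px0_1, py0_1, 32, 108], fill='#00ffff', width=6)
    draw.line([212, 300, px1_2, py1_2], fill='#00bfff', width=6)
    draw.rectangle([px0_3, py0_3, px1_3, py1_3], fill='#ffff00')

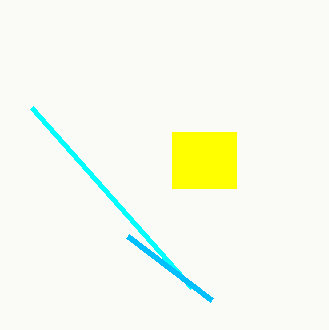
px0_1 = 192, py0_1 = 288, px1_2 = 128, py1_2 = 236, px0_3 = 172, py0_3 = 132, px1_3 = 236, py1_3 = 188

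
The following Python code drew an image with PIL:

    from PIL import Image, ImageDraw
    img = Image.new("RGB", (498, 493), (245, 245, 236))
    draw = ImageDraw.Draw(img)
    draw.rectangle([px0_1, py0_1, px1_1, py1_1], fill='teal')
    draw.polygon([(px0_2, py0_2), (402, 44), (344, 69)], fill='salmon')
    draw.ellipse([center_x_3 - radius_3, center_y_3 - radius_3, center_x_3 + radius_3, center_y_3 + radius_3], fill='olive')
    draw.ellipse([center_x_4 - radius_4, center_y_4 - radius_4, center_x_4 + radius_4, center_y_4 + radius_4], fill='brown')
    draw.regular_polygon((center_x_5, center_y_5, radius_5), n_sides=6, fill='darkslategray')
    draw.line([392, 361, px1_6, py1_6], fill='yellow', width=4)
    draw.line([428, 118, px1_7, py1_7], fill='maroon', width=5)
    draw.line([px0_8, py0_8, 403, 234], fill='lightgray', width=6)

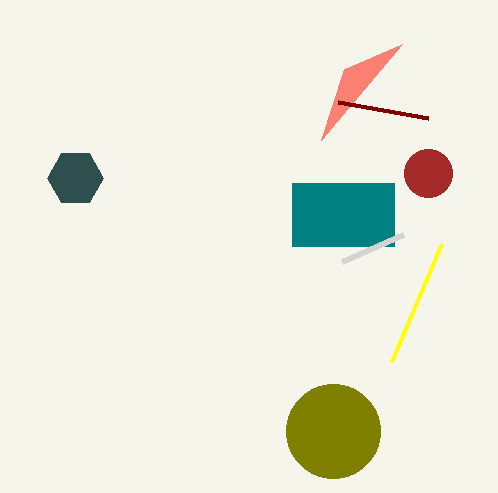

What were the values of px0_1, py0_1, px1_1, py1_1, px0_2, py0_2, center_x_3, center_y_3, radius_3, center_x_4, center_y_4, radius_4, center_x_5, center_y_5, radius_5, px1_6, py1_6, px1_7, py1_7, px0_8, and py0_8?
px0_1 = 292, py0_1 = 183, px1_1 = 394, py1_1 = 246, px0_2 = 321, py0_2 = 140, center_x_3 = 333, center_y_3 = 431, radius_3 = 47, center_x_4 = 428, center_y_4 = 173, radius_4 = 24, center_x_5 = 75, center_y_5 = 178, radius_5 = 28, px1_6 = 442, py1_6 = 243, px1_7 = 338, py1_7 = 102, px0_8 = 342, py0_8 = 261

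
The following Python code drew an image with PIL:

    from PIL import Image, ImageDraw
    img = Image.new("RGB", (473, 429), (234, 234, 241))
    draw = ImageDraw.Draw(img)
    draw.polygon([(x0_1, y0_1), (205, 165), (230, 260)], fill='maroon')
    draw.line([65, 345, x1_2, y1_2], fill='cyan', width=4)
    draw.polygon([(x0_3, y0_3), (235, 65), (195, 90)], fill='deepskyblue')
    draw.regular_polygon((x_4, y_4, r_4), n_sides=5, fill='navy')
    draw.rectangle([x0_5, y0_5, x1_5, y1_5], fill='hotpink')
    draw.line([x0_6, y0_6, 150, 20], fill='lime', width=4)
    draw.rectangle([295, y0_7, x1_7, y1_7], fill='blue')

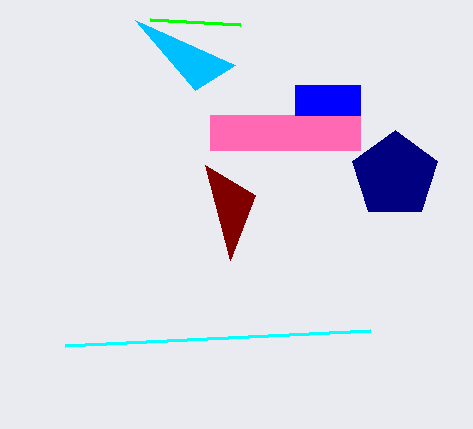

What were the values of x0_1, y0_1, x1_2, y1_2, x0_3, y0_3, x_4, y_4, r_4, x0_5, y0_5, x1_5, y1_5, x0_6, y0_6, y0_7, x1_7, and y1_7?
x0_1 = 255
y0_1 = 195
x1_2 = 370
y1_2 = 330
x0_3 = 135
y0_3 = 20
x_4 = 395
y_4 = 175
r_4 = 45
x0_5 = 210
y0_5 = 115
x1_5 = 360
y1_5 = 150
x0_6 = 240
y0_6 = 25
y0_7 = 85
x1_7 = 360
y1_7 = 115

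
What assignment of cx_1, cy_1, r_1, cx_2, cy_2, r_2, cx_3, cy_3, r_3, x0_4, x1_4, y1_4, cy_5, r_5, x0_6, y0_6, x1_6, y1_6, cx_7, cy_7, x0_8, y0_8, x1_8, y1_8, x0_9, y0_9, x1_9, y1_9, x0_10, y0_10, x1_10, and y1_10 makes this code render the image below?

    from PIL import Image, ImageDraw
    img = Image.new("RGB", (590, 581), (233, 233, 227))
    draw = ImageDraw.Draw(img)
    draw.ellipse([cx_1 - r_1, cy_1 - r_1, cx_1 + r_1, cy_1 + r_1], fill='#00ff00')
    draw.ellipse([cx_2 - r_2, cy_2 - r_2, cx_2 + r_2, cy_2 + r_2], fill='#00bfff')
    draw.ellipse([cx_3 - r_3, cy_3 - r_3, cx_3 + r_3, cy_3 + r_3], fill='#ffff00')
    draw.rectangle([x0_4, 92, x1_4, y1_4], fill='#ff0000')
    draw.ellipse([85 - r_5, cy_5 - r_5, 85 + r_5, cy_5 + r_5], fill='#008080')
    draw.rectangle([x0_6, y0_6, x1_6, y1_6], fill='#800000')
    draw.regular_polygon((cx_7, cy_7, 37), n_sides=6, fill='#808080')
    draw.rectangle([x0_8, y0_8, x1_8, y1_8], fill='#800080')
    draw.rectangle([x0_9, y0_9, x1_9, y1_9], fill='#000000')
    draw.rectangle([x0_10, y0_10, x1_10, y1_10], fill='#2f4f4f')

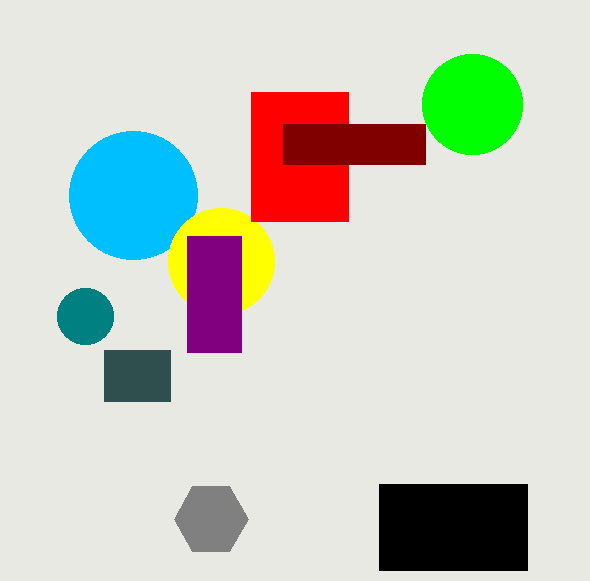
cx_1 = 472
cy_1 = 104
r_1 = 50
cx_2 = 133
cy_2 = 195
r_2 = 64
cx_3 = 221
cy_3 = 261
r_3 = 53
x0_4 = 251
x1_4 = 348
y1_4 = 221
cy_5 = 316
r_5 = 28
x0_6 = 283
y0_6 = 124
x1_6 = 425
y1_6 = 164
cx_7 = 211
cy_7 = 519
x0_8 = 187
y0_8 = 236
x1_8 = 241
y1_8 = 352
x0_9 = 379
y0_9 = 484
x1_9 = 527
y1_9 = 570
x0_10 = 104
y0_10 = 350
x1_10 = 170
y1_10 = 401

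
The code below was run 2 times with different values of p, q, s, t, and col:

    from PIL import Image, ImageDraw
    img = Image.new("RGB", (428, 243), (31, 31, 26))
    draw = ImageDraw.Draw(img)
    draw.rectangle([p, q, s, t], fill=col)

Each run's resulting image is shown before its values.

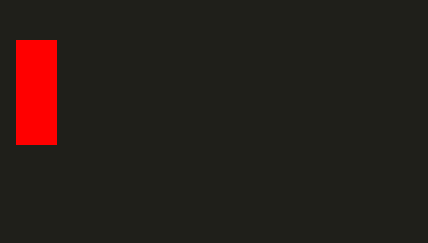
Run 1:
p = 16
q = 40
s = 56
t = 144
col = 'red'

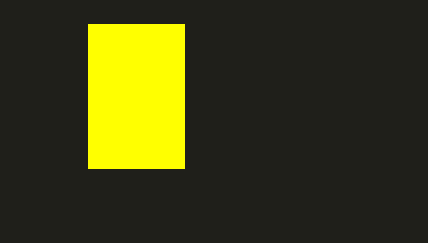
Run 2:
p = 88, q = 24, s = 184, t = 168, col = 'yellow'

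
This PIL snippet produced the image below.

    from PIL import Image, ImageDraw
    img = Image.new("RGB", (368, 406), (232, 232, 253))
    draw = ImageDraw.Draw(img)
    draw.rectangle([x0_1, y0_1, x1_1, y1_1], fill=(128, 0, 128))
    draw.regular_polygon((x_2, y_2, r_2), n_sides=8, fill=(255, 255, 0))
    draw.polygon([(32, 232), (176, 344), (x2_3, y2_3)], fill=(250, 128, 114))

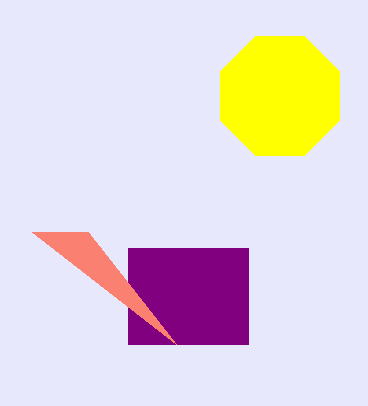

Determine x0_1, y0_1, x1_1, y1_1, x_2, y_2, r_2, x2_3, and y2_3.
x0_1 = 128; y0_1 = 248; x1_1 = 248; y1_1 = 344; x_2 = 280; y_2 = 96; r_2 = 64; x2_3 = 88; y2_3 = 232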